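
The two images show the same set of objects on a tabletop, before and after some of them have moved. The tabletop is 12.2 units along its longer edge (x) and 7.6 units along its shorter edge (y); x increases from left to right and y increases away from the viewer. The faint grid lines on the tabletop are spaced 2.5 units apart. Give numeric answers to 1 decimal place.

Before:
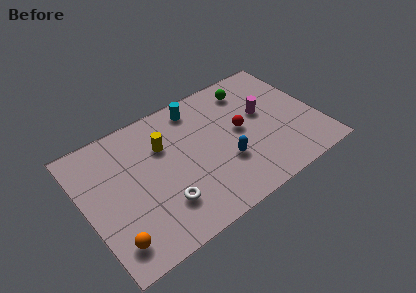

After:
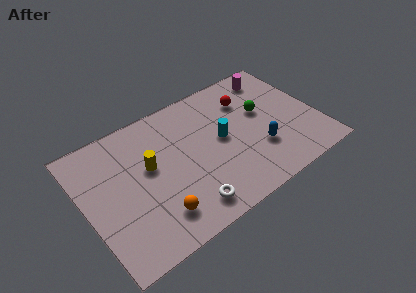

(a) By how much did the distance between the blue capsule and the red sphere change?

+1.4

Before: roughly 1.8 units apart; after: 3.2. That's 1.4 units further apart.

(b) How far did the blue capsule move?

1.8

The blue capsule was near (7.1, 2.6) before and (8.9, 2.4) after, so it travelled √(1.8² + 0.2²) ≈ 1.8 units.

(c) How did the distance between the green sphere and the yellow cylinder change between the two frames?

+1.2

Before: roughly 4.9 units apart; after: 6.1. That's 1.2 units further apart.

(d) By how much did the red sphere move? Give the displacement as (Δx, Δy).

(0.7, 1.6)

The red sphere started near (8.2, 4.0) and ended near (8.9, 5.6).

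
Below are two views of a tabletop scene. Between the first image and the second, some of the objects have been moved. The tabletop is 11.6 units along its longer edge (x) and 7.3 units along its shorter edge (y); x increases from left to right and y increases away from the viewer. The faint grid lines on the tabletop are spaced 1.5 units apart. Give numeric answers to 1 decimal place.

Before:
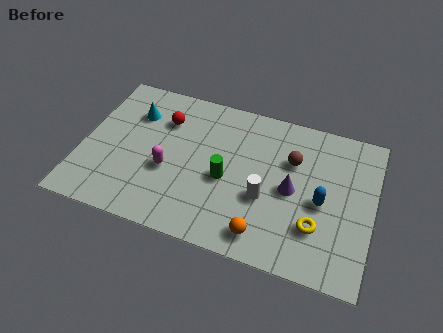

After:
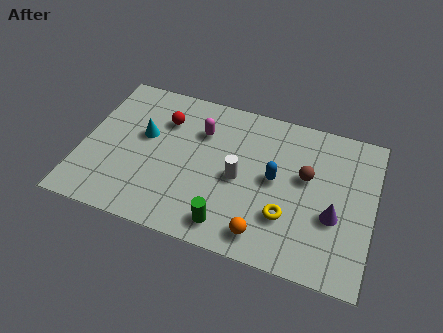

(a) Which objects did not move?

the orange sphere and the red sphere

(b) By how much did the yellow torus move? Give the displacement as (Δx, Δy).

(-1.2, 0.1)

From the two frames, the yellow torus sits at roughly (9.5, 2.1) before and (8.3, 2.2) after.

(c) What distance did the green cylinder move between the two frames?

2.1

The green cylinder moved from about (5.8, 3.2) to (6.1, 1.1), a distance of √(0.3² + 2.1²) ≈ 2.1.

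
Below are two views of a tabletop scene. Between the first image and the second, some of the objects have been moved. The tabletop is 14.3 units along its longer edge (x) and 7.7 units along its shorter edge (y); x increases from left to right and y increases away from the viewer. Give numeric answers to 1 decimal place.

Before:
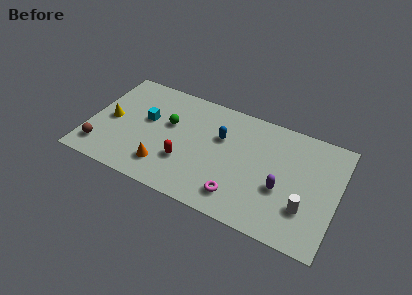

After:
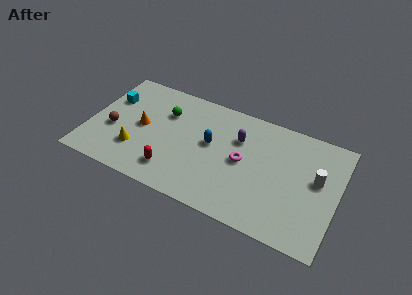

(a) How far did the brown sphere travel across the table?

1.7

From (0.9, 1.5) to (1.4, 3.1), the brown sphere covered √(0.5² + 1.6²) ≈ 1.7 units.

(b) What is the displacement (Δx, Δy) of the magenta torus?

(0.0, 2.4)

From the two frames, the magenta torus sits at roughly (8.9, 1.5) before and (8.9, 3.9) after.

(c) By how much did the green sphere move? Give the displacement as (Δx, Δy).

(-0.3, 0.7)

From the two frames, the green sphere sits at roughly (4.5, 4.7) before and (4.2, 5.4) after.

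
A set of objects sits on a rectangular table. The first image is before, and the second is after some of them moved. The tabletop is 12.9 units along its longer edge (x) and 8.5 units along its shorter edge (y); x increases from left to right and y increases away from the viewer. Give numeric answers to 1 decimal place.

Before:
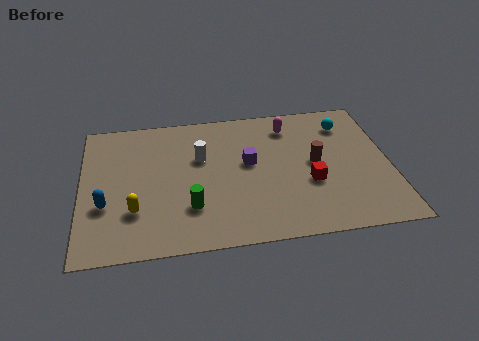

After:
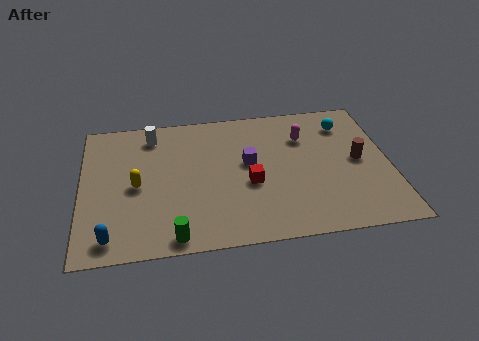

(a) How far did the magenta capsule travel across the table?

1.0

The magenta capsule moved from about (8.8, 6.9) to (9.4, 6.1), a distance of √(0.6² + 0.8²) ≈ 1.0.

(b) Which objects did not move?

the purple cube and the cyan sphere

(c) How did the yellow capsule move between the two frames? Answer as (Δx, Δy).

(0.1, 1.5)

The yellow capsule started near (2.2, 2.5) and ended near (2.3, 4.0).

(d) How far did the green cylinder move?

1.7

The green cylinder moved from about (4.5, 2.4) to (3.8, 0.8), a distance of √(0.7² + 1.6²) ≈ 1.7.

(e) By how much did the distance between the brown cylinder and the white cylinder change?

+4.1

Before: roughly 4.9 units apart; after: 9.0. That's 4.1 units further apart.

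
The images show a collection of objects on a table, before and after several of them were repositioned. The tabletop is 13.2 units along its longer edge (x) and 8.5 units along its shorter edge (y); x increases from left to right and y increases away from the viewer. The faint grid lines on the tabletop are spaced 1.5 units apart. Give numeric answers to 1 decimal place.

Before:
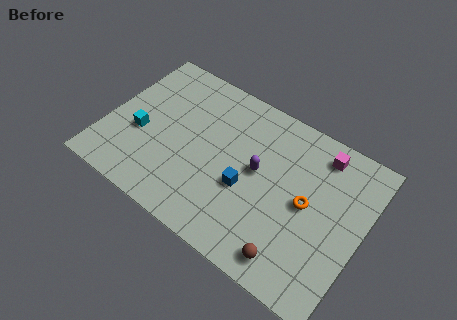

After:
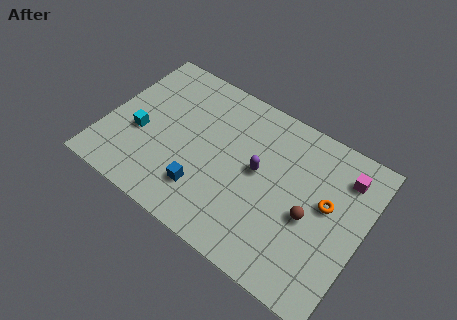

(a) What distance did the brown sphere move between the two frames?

2.5

From (10.2, 1.2) to (10.6, 3.7), the brown sphere covered √(0.4² + 2.5²) ≈ 2.5 units.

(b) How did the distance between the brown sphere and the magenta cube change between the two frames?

-2.7

They were about 6.0 units apart before and 3.3 after — 2.7 units closer together.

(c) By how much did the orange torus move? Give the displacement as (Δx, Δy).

(0.9, 0.5)

The orange torus started near (10.4, 4.3) and ended near (11.3, 4.8).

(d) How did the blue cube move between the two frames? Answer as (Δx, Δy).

(-2.0, -1.3)

The blue cube started near (7.4, 3.4) and ended near (5.4, 2.1).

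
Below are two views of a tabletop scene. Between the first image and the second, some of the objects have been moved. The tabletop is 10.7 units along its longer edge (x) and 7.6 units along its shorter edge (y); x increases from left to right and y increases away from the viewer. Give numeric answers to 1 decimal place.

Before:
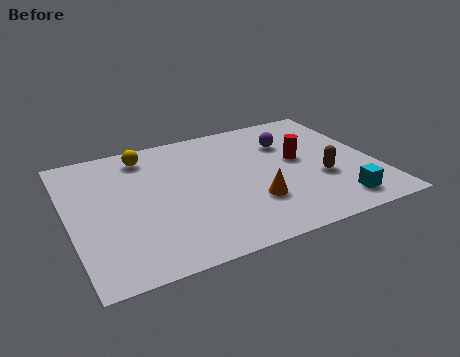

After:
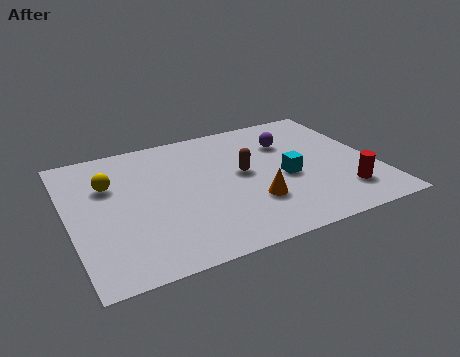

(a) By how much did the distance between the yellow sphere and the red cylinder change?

+2.9

They were about 5.6 units apart before and 8.5 after — 2.9 units further apart.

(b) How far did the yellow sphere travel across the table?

1.9

The yellow sphere was near (2.9, 6.4) before and (1.5, 5.1) after, so it travelled √(1.4² + 1.3²) ≈ 1.9 units.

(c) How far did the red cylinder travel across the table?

2.8

The red cylinder moved from about (8.1, 4.2) to (9.3, 1.7), a distance of √(1.2² + 2.5²) ≈ 2.8.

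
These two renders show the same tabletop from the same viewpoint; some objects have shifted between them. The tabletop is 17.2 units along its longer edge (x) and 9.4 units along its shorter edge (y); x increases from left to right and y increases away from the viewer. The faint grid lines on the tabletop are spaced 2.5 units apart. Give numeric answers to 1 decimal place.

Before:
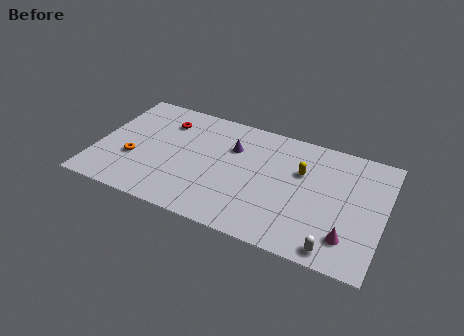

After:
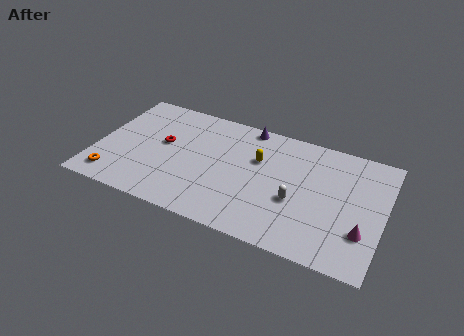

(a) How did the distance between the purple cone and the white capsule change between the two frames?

-2.6

The distance was about 8.6 in the first image and 6.0 in the second, so they moved 2.6 units closer together.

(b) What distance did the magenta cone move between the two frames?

1.1

The magenta cone was near (15.3, 2.1) before and (16.1, 2.8) after, so it travelled √(0.8² + 0.7²) ≈ 1.1 units.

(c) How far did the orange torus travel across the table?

2.1

The orange torus moved from about (2.3, 3.4) to (1.3, 1.5), a distance of √(1.0² + 1.9²) ≈ 2.1.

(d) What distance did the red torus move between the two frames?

1.9

From (3.8, 7.2) to (3.9, 5.3), the red torus covered √(0.1² + 1.9²) ≈ 1.9 units.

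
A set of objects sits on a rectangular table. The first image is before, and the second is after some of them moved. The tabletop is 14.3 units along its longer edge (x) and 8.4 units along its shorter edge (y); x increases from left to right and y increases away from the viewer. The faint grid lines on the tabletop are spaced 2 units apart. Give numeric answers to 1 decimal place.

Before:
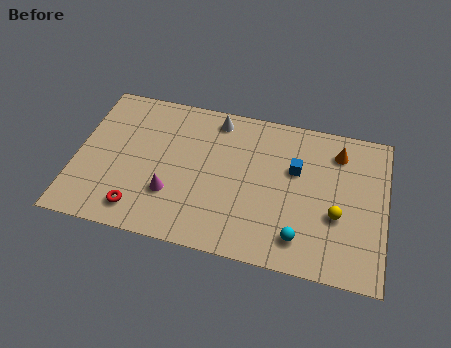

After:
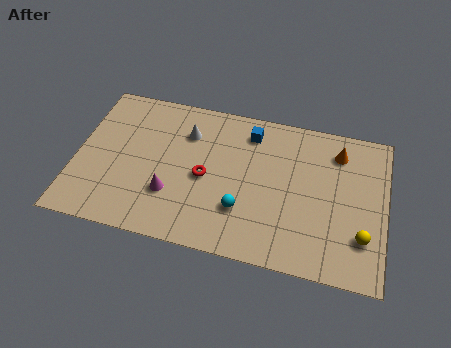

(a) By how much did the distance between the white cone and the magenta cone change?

-1.4

They were about 5.0 units apart before and 3.6 after — 1.4 units closer together.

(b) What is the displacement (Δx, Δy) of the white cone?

(-1.3, -1.1)

The white cone was at about (6.3, 7.3) and moved to about (5.0, 6.2).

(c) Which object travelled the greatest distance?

the red torus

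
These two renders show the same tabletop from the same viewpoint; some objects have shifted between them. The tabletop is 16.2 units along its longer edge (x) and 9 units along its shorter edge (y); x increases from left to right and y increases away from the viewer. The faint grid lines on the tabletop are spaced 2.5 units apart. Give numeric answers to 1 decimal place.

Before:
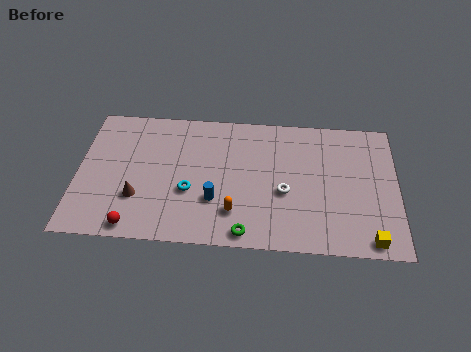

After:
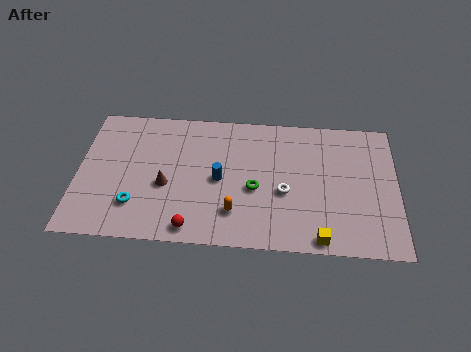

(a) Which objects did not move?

the white torus and the orange capsule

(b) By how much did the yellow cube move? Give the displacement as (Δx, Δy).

(-2.5, -0.1)

From the two frames, the yellow cube sits at roughly (14.8, 0.9) before and (12.3, 0.8) after.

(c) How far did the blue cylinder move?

1.4

The blue cylinder moved from about (7.0, 2.9) to (7.2, 4.3), a distance of √(0.2² + 1.4²) ≈ 1.4.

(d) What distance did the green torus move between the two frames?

2.9

From (8.6, 0.9) to (9.0, 3.8), the green torus covered √(0.4² + 2.9²) ≈ 2.9 units.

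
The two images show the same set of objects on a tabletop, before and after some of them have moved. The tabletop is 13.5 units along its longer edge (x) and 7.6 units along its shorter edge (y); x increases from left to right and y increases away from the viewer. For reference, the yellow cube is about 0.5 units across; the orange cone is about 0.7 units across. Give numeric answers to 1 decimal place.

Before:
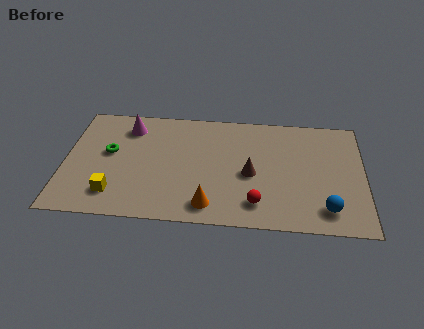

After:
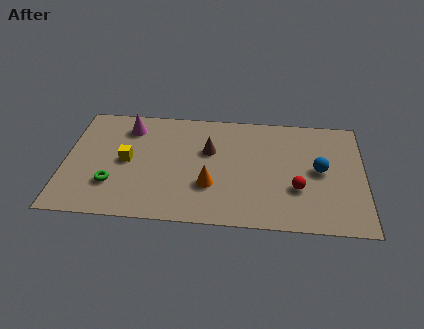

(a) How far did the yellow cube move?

2.3

The yellow cube moved from about (2.3, 1.6) to (2.8, 3.8), a distance of √(0.5² + 2.2²) ≈ 2.3.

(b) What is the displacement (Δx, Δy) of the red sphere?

(1.8, 1.1)

The red sphere started near (8.7, 1.5) and ended near (10.5, 2.6).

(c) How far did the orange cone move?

1.3

The orange cone was near (6.6, 1.2) before and (6.6, 2.5) after, so it travelled √(0.0² + 1.3²) ≈ 1.3 units.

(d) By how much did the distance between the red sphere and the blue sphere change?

-1.5

Before: roughly 3.1 units apart; after: 1.6. That's 1.5 units closer together.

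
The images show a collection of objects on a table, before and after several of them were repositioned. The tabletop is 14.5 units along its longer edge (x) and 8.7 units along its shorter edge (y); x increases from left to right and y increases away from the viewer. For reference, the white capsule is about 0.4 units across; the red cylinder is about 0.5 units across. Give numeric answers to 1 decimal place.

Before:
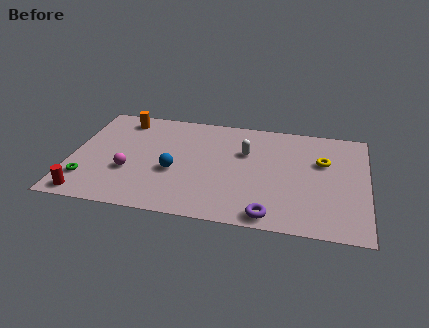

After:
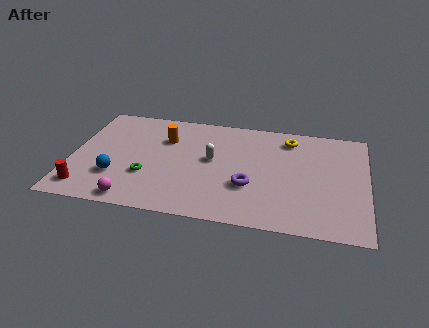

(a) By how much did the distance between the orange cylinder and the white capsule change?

-3.7

Before: roughly 6.4 units apart; after: 2.7. That's 3.7 units closer together.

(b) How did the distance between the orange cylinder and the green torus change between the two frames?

-2.2

The distance was about 5.5 in the first image and 3.3 in the second, so they moved 2.2 units closer together.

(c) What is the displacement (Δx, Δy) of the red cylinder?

(-0.1, 0.5)

From the two frames, the red cylinder sits at roughly (1.0, 0.9) before and (0.9, 1.4) after.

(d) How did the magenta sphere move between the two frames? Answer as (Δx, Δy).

(0.4, -2.2)

From the two frames, the magenta sphere sits at roughly (2.9, 3.1) before and (3.3, 0.9) after.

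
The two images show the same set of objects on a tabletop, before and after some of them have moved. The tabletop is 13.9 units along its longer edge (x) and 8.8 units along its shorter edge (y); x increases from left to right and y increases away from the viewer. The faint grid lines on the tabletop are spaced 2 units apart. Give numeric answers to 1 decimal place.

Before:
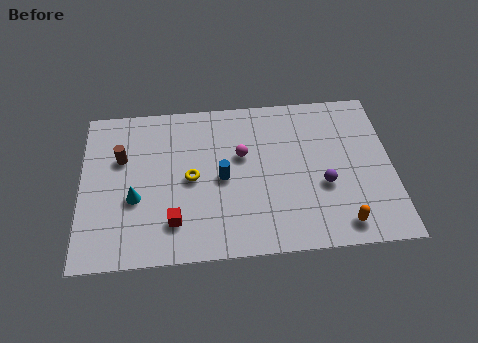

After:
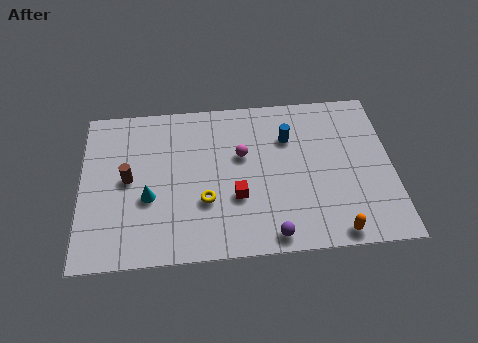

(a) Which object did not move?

the magenta sphere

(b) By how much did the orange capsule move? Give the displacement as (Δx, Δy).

(-0.3, -0.4)

The orange capsule started near (11.5, 1.2) and ended near (11.2, 0.8).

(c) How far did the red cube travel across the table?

3.0

From (4.1, 2.0) to (6.9, 3.1), the red cube covered √(2.8² + 1.1²) ≈ 3.0 units.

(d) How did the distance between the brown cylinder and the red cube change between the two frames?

+0.6

Before: roughly 4.4 units apart; after: 5.0. That's 0.6 units further apart.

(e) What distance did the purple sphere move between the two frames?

3.5

The purple sphere moved from about (10.8, 3.4) to (8.4, 0.9), a distance of √(2.4² + 2.5²) ≈ 3.5.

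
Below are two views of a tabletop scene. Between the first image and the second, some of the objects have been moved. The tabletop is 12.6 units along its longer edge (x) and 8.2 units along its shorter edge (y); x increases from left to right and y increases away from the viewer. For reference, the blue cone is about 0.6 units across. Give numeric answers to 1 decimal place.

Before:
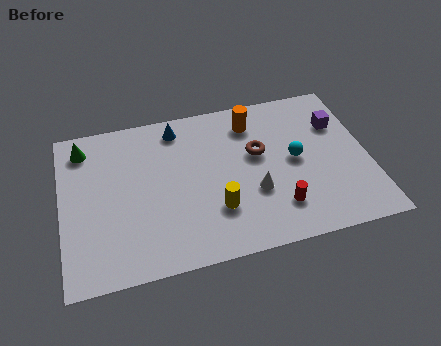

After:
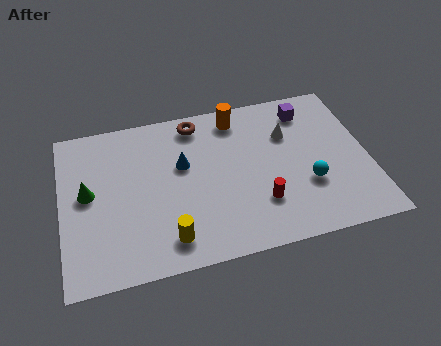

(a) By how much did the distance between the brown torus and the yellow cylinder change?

+2.8

They were about 3.1 units apart before and 5.9 after — 2.8 units further apart.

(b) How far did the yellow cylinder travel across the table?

2.2

From (6.2, 2.4) to (4.2, 1.4), the yellow cylinder covered √(2.0² + 1.0²) ≈ 2.2 units.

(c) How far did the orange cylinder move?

0.7

The orange cylinder was near (8.0, 6.6) before and (7.4, 7.0) after, so it travelled √(0.6² + 0.4²) ≈ 0.7 units.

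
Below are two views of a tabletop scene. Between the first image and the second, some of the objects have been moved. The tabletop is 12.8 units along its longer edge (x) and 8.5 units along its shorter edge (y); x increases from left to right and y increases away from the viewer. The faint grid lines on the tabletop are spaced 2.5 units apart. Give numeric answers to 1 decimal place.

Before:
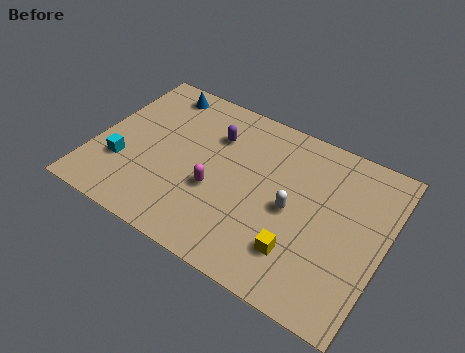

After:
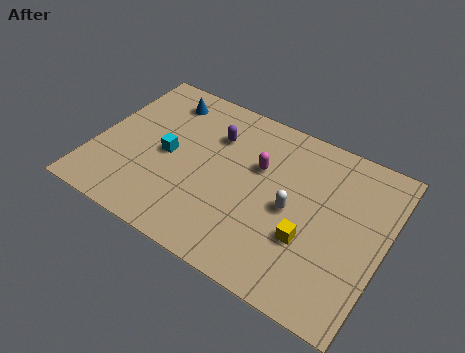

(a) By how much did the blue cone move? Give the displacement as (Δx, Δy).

(0.3, -0.4)

The blue cone started near (2.2, 7.4) and ended near (2.5, 7.0).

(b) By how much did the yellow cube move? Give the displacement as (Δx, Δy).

(0.3, 0.8)

The yellow cube was at about (9.4, 2.1) and moved to about (9.7, 2.9).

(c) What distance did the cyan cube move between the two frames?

2.3

The cyan cube moved from about (1.4, 2.7) to (3.2, 4.1), a distance of √(1.8² + 1.4²) ≈ 2.3.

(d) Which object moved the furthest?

the magenta capsule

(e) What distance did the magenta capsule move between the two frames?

2.6

From (5.5, 3.3) to (7.1, 5.4), the magenta capsule covered √(1.6² + 2.1²) ≈ 2.6 units.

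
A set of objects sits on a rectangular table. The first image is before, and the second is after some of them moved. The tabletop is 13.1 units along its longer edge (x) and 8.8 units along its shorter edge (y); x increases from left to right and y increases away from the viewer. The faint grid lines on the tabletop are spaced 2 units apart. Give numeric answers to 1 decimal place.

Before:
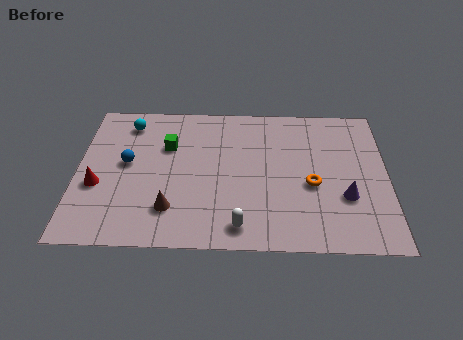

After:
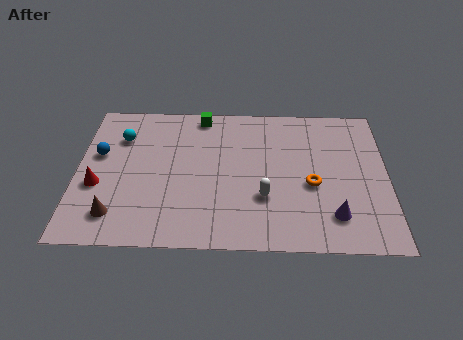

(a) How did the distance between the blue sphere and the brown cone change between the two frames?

+0.4

Before: roughly 3.3 units apart; after: 3.7. That's 0.4 units further apart.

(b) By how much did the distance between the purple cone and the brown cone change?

+1.7

Before: roughly 7.4 units apart; after: 9.1. That's 1.7 units further apart.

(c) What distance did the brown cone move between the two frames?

2.3

From (4.0, 2.1) to (1.7, 1.7), the brown cone covered √(2.3² + 0.4²) ≈ 2.3 units.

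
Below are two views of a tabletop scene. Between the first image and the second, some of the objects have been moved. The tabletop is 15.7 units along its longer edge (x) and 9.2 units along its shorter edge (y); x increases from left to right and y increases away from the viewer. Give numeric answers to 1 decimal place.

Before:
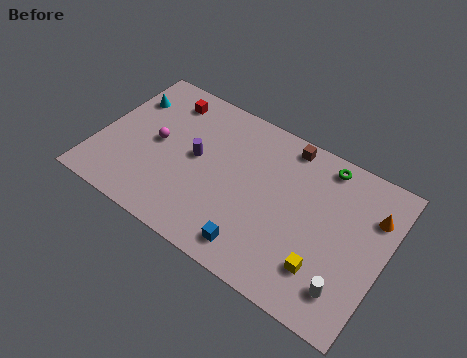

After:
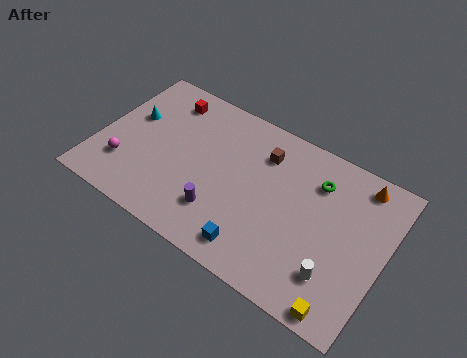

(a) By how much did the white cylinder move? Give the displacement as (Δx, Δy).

(-0.7, 0.4)

The white cylinder was at about (14.1, 1.9) and moved to about (13.4, 2.3).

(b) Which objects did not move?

the blue cube and the red cube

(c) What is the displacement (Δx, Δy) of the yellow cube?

(1.3, -1.5)

From the two frames, the yellow cube sits at roughly (12.8, 2.3) before and (14.1, 0.8) after.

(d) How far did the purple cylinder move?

3.1

The purple cylinder moved from about (5.3, 4.9) to (7.1, 2.4), a distance of √(1.8² + 2.5²) ≈ 3.1.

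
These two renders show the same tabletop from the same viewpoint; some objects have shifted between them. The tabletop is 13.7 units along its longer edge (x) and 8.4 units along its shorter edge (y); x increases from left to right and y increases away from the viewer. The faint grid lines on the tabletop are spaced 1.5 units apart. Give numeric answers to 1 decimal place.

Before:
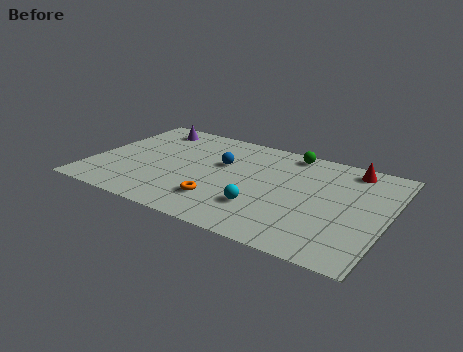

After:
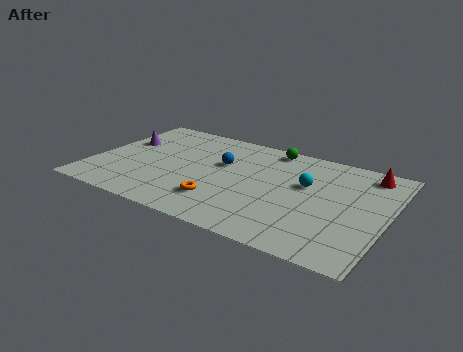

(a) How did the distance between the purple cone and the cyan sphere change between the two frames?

+1.1

They were about 7.7 units apart before and 8.8 after — 1.1 units further apart.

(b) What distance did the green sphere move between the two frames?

0.9

From (8.8, 7.5) to (7.9, 7.5), the green sphere covered √(0.9² + 0.0²) ≈ 0.9 units.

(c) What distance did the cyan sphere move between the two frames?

3.2

The cyan sphere was near (8.2, 2.4) before and (9.9, 5.1) after, so it travelled √(1.7² + 2.7²) ≈ 3.2 units.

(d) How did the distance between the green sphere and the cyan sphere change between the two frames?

-2.0

They were about 5.1 units apart before and 3.1 after — 2.0 units closer together.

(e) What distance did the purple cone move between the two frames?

2.1

The purple cone was near (2.1, 7.1) before and (1.1, 5.3) after, so it travelled √(1.0² + 1.8²) ≈ 2.1 units.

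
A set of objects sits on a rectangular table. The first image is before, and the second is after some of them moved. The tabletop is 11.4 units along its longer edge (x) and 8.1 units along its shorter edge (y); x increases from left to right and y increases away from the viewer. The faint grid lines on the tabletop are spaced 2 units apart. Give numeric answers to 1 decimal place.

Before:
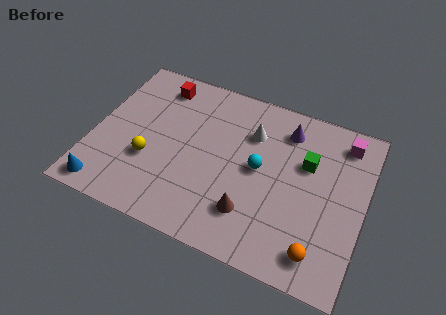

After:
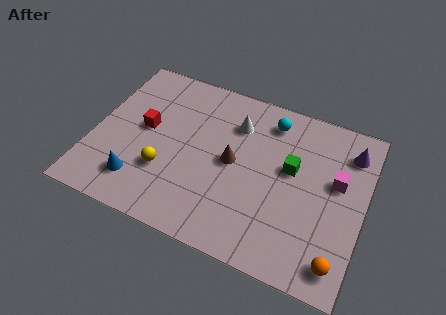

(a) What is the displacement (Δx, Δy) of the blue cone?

(1.3, 0.8)

From the two frames, the blue cone sits at roughly (0.9, 0.9) before and (2.2, 1.7) after.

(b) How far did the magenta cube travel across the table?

2.0

The magenta cube was near (10.3, 6.8) before and (10.2, 4.8) after, so it travelled √(0.1² + 2.0²) ≈ 2.0 units.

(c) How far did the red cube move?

2.4

The red cube moved from about (2.4, 6.8) to (2.1, 4.4), a distance of √(0.3² + 2.4²) ≈ 2.4.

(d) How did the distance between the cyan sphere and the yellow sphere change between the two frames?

+1.0

The distance was about 4.7 in the first image and 5.7 in the second, so they moved 1.0 units further apart.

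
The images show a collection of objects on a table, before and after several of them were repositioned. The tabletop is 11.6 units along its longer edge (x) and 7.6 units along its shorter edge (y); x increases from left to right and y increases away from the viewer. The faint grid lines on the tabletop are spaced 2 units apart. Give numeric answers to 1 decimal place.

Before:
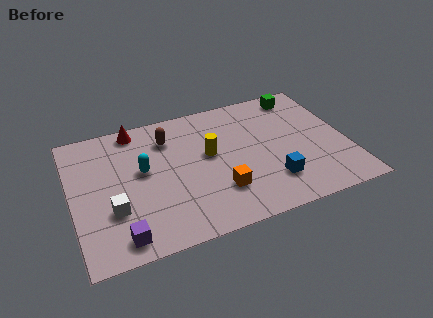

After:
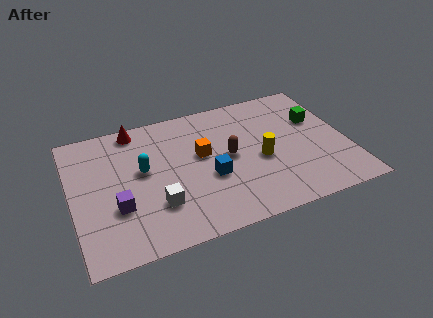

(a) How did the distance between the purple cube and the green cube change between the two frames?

-0.9

Before: roughly 9.9 units apart; after: 9.0. That's 0.9 units closer together.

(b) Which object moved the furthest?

the brown capsule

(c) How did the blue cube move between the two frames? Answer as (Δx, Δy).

(-2.5, 1.1)

The blue cube was at about (8.2, 1.9) and moved to about (5.7, 3.0).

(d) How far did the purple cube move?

1.6

The purple cube was near (1.8, 1.0) before and (1.8, 2.6) after, so it travelled √(0.0² + 1.6²) ≈ 1.6 units.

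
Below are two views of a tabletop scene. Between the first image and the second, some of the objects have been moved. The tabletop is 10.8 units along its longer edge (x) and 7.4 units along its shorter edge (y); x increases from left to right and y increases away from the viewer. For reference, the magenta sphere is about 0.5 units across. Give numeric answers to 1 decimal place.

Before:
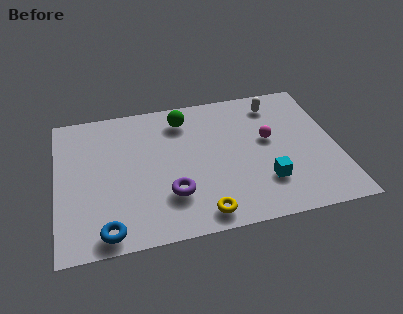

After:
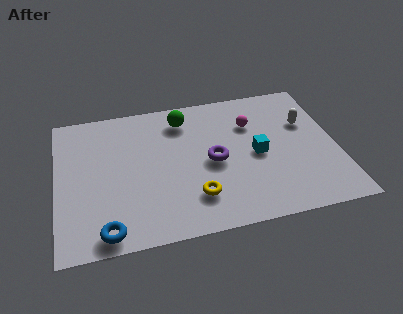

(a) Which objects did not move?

the green sphere and the blue torus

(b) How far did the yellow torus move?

0.9

The yellow torus moved from about (5.4, 0.9) to (5.2, 1.8), a distance of √(0.2² + 0.9²) ≈ 0.9.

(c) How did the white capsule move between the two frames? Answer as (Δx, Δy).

(1.1, -1.3)

The white capsule was at about (8.6, 6.1) and moved to about (9.7, 4.8).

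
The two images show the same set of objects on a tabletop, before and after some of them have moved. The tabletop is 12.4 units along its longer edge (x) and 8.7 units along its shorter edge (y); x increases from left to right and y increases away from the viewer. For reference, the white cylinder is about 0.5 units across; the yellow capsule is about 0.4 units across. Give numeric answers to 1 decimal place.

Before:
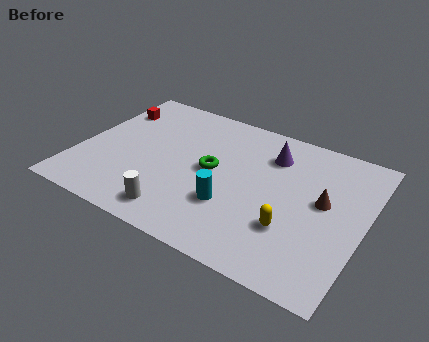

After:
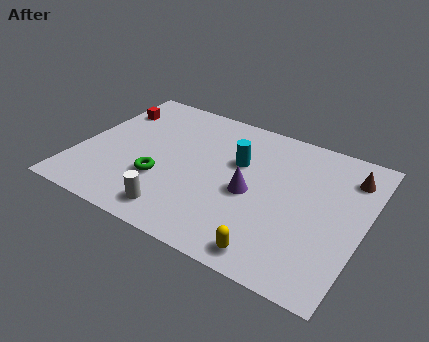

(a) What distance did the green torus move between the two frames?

2.6

From (5.8, 4.5) to (3.8, 2.9), the green torus covered √(2.0² + 1.6²) ≈ 2.6 units.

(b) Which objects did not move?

the red cube and the white cylinder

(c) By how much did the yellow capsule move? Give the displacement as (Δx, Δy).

(-0.5, -1.7)

The yellow capsule started near (9.5, 2.7) and ended near (9.0, 1.0).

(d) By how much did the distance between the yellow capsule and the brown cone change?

+3.9

Before: roughly 2.4 units apart; after: 6.3. That's 3.9 units further apart.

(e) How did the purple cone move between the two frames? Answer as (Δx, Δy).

(-0.5, -2.7)

The purple cone was at about (8.1, 6.6) and moved to about (7.6, 3.9).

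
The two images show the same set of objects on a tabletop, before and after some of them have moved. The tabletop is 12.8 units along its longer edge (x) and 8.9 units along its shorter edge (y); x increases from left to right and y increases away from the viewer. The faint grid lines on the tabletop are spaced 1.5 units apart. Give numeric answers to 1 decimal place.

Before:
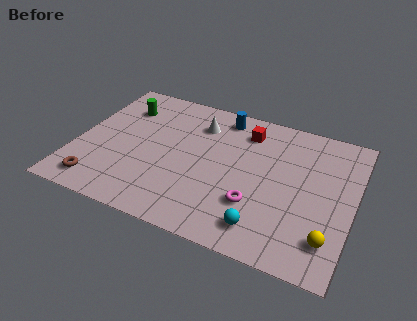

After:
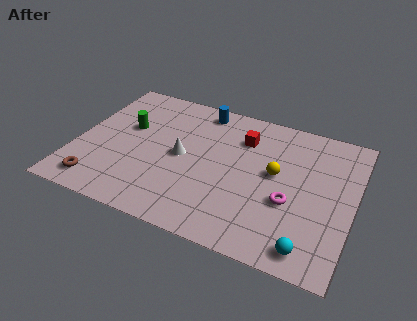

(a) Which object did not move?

the brown torus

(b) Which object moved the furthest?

the yellow sphere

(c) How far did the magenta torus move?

1.7

The magenta torus moved from about (8.5, 2.7) to (10.0, 3.4), a distance of √(1.5² + 0.7²) ≈ 1.7.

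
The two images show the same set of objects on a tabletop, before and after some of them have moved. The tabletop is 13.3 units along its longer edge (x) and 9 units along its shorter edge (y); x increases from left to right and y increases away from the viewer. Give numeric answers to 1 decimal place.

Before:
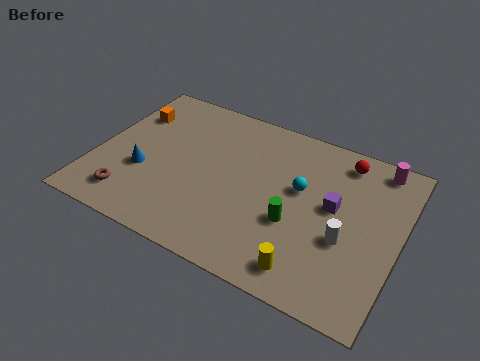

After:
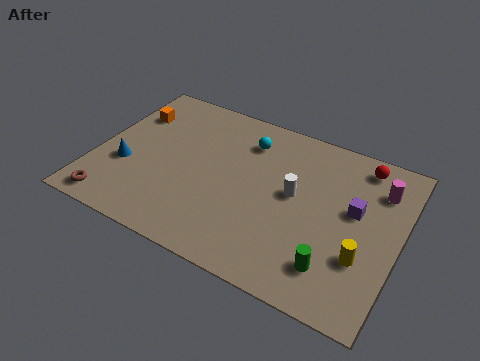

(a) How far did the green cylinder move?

2.4

From (8.9, 3.4) to (10.8, 1.9), the green cylinder covered √(1.9² + 1.5²) ≈ 2.4 units.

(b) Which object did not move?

the orange cube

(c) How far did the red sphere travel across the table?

0.8

The red sphere moved from about (10.5, 7.7) to (11.3, 7.8), a distance of √(0.8² + 0.1²) ≈ 0.8.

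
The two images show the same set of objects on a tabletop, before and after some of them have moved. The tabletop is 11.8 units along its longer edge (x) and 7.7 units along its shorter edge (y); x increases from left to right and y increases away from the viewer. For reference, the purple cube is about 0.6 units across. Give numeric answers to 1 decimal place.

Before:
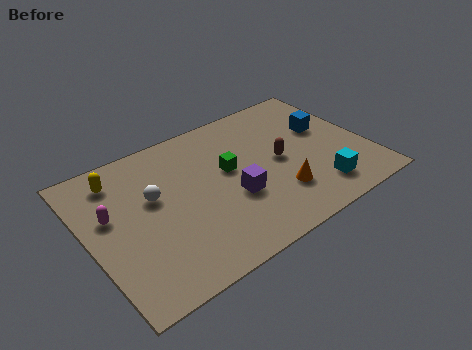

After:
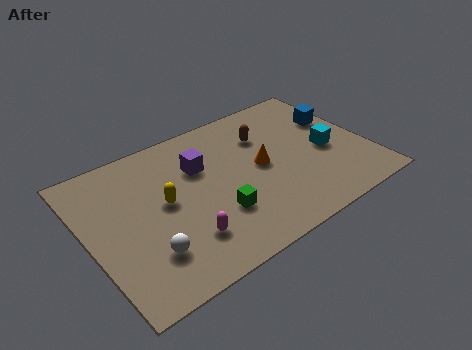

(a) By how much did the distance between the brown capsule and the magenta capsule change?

-1.6

They were about 7.1 units apart before and 5.5 after — 1.6 units closer together.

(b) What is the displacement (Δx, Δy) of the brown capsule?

(-0.3, 1.7)

The brown capsule started near (8.1, 3.8) and ended near (7.8, 5.5).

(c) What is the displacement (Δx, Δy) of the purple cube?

(-1.0, 2.3)

The purple cube started near (5.9, 2.9) and ended near (4.9, 5.2).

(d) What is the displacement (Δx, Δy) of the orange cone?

(-0.4, 1.8)

From the two frames, the orange cone sits at roughly (7.7, 2.1) before and (7.3, 3.9) after.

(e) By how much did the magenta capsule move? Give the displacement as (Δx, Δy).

(2.6, -2.7)

From the two frames, the magenta capsule sits at roughly (1.0, 4.6) before and (3.6, 1.9) after.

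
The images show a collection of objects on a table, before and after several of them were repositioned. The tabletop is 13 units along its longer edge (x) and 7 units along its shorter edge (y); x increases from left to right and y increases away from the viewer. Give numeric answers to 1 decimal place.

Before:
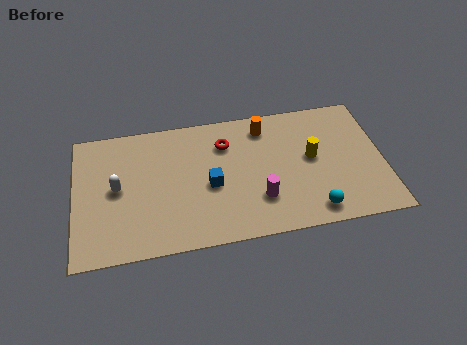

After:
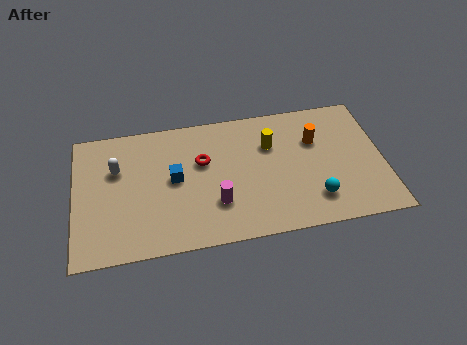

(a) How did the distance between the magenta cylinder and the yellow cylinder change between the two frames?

+0.7

The distance was about 2.9 in the first image and 3.6 in the second, so they moved 0.7 units further apart.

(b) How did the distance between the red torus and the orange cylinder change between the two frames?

+3.0

Before: roughly 1.8 units apart; after: 4.8. That's 3.0 units further apart.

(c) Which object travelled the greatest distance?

the orange cylinder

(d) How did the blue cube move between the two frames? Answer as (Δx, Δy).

(-1.5, 0.6)

From the two frames, the blue cube sits at roughly (5.7, 3.1) before and (4.2, 3.7) after.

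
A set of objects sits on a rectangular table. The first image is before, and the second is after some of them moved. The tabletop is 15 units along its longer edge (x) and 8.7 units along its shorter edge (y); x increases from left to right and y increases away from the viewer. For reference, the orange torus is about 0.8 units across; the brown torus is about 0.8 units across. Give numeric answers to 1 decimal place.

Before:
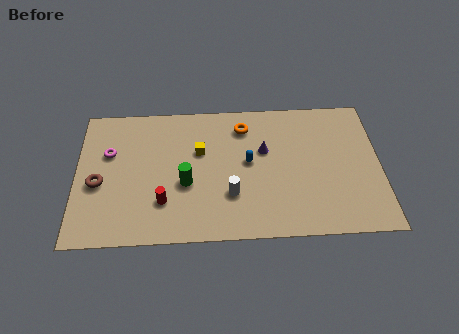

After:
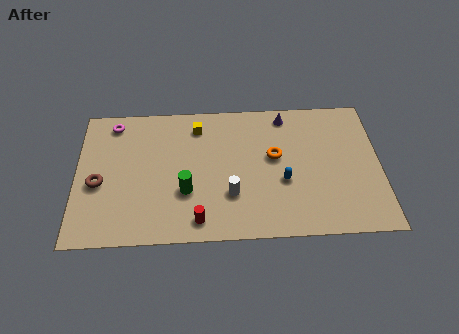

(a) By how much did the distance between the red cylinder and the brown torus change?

+2.0

Before: roughly 3.5 units apart; after: 5.5. That's 2.0 units further apart.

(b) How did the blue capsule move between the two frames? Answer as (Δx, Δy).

(1.7, -1.3)

The blue capsule started near (8.5, 4.7) and ended near (10.2, 3.4).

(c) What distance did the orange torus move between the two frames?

2.5

From (8.3, 7.0) to (9.8, 5.0), the orange torus covered √(1.5² + 2.0²) ≈ 2.5 units.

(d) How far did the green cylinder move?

0.5

The green cylinder moved from about (5.4, 3.5) to (5.4, 3.0), a distance of √(0.0² + 0.5²) ≈ 0.5.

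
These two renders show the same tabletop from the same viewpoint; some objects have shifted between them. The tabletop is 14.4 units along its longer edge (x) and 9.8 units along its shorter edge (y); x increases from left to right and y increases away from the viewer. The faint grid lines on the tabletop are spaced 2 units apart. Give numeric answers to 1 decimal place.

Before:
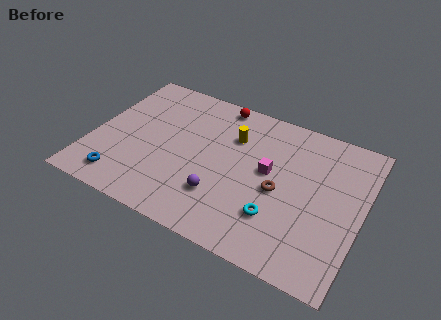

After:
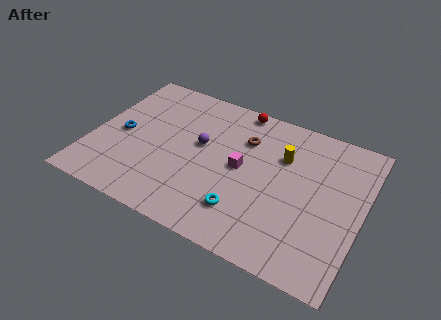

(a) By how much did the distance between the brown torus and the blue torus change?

-1.8

The distance was about 8.6 in the first image and 6.8 in the second, so they moved 1.8 units closer together.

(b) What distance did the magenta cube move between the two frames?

1.5

The magenta cube moved from about (9.4, 5.4) to (8.0, 5.0), a distance of √(1.4² + 0.4²) ≈ 1.5.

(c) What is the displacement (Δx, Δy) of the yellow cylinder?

(2.7, -0.2)

From the two frames, the yellow cylinder sits at roughly (7.3, 6.9) before and (10.0, 6.7) after.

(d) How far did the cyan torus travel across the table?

1.7

From (10.2, 2.7) to (8.5, 2.3), the cyan torus covered √(1.7² + 0.4²) ≈ 1.7 units.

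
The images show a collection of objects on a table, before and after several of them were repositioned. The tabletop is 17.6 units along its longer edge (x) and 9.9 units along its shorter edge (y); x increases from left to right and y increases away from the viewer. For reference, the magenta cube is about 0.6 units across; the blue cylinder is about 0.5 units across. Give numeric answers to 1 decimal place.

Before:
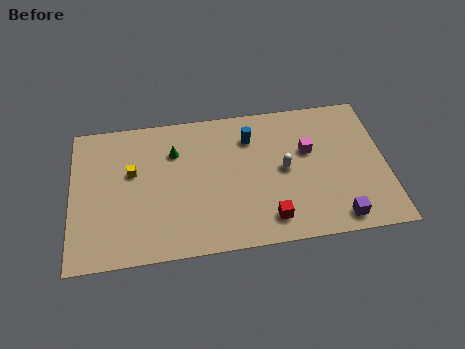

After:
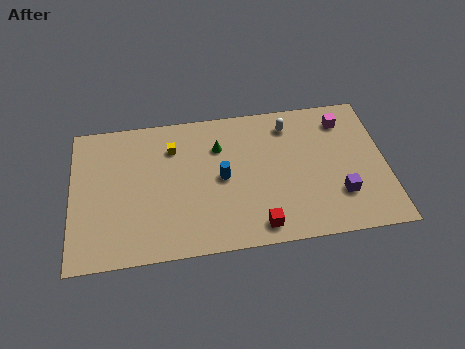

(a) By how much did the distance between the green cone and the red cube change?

-1.3

They were about 7.4 units apart before and 6.1 after — 1.3 units closer together.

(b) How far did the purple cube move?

1.6

The purple cube moved from about (14.7, 1.2) to (14.9, 2.8), a distance of √(0.2² + 1.6²) ≈ 1.6.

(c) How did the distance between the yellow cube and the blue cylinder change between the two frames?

-3.2

They were about 6.9 units apart before and 3.7 after — 3.2 units closer together.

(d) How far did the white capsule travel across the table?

3.1

The white capsule moved from about (11.9, 5.0) to (12.3, 8.1), a distance of √(0.4² + 3.1²) ≈ 3.1.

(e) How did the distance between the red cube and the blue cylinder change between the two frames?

-1.8

The distance was about 5.9 in the first image and 4.1 in the second, so they moved 1.8 units closer together.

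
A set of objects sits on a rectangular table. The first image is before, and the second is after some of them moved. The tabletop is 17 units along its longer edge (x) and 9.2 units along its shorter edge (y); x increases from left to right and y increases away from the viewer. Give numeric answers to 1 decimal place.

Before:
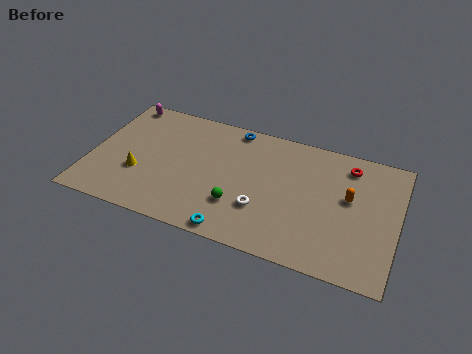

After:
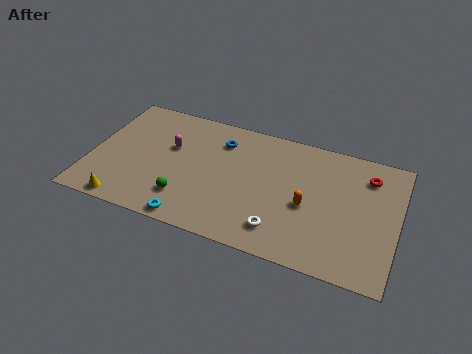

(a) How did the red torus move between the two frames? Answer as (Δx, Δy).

(1.1, -0.4)

The red torus started near (14.1, 7.6) and ended near (15.2, 7.2).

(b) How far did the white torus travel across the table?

1.6

The white torus moved from about (9.7, 2.9) to (10.8, 1.8), a distance of √(1.1² + 1.1²) ≈ 1.6.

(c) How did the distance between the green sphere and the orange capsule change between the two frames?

+0.4

Before: roughly 6.4 units apart; after: 6.8. That's 0.4 units further apart.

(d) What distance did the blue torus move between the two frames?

1.3

The blue torus moved from about (7.6, 8.3) to (7.0, 7.1), a distance of √(0.6² + 1.2²) ≈ 1.3.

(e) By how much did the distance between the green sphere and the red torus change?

+3.4

Before: roughly 7.5 units apart; after: 10.9. That's 3.4 units further apart.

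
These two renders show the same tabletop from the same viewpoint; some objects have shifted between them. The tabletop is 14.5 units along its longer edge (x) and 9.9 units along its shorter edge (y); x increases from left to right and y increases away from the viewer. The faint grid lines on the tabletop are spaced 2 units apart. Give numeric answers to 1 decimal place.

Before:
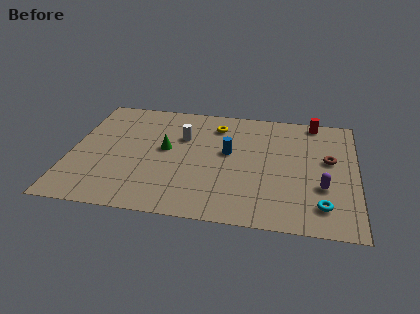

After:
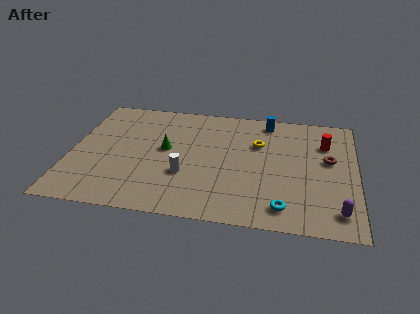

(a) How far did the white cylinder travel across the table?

3.2

From (5.6, 6.6) to (5.9, 3.4), the white cylinder covered √(0.3² + 3.2²) ≈ 3.2 units.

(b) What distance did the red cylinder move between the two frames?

2.0

The red cylinder moved from about (12.3, 9.0) to (12.9, 7.1), a distance of √(0.6² + 1.9²) ≈ 2.0.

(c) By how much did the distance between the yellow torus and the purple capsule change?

-0.6

They were about 7.1 units apart before and 6.5 after — 0.6 units closer together.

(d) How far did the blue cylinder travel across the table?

3.6

The blue cylinder was near (8.0, 5.6) before and (9.9, 8.7) after, so it travelled √(1.9² + 3.1²) ≈ 3.6 units.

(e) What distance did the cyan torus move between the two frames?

1.9

The cyan torus was near (12.8, 1.9) before and (10.9, 1.5) after, so it travelled √(1.9² + 0.4²) ≈ 1.9 units.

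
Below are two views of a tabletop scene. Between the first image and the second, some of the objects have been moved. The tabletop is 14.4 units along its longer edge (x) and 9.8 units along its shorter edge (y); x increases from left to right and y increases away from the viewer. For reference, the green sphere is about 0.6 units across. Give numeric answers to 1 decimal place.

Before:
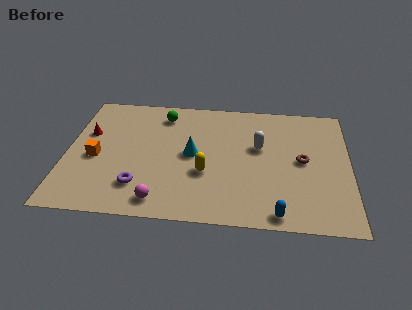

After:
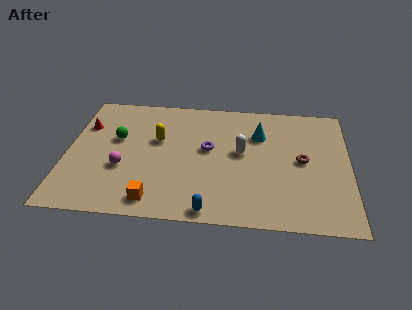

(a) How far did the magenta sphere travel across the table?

3.0

The magenta sphere was near (4.9, 1.3) before and (2.9, 3.6) after, so it travelled √(2.0² + 2.3²) ≈ 3.0 units.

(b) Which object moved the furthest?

the purple torus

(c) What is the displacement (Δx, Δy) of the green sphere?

(-2.3, -2.2)

The green sphere started near (4.8, 8.1) and ended near (2.5, 5.9).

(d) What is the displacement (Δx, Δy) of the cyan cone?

(3.4, 1.9)

From the two frames, the cyan cone sits at roughly (6.4, 5.0) before and (9.8, 6.9) after.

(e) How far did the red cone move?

0.6

The red cone moved from about (1.0, 6.2) to (0.8, 6.8), a distance of √(0.2² + 0.6²) ≈ 0.6.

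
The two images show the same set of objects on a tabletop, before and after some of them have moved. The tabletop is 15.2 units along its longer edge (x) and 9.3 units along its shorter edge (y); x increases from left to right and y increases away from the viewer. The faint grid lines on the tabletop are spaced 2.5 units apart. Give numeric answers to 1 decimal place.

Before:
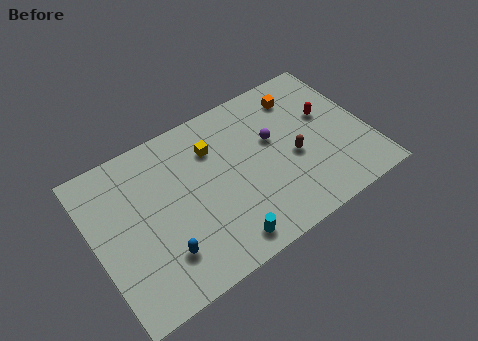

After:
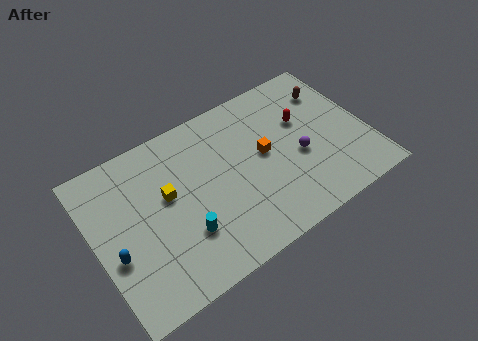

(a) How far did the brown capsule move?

4.0

The brown capsule was near (11.0, 4.0) before and (13.7, 7.0) after, so it travelled √(2.7² + 3.0²) ≈ 4.0 units.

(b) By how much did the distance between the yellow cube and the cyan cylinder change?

-3.0

The distance was about 5.6 in the first image and 2.6 in the second, so they moved 3.0 units closer together.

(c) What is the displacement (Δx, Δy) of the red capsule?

(-1.3, 0.3)

The red capsule was at about (13.2, 5.6) and moved to about (11.9, 5.9).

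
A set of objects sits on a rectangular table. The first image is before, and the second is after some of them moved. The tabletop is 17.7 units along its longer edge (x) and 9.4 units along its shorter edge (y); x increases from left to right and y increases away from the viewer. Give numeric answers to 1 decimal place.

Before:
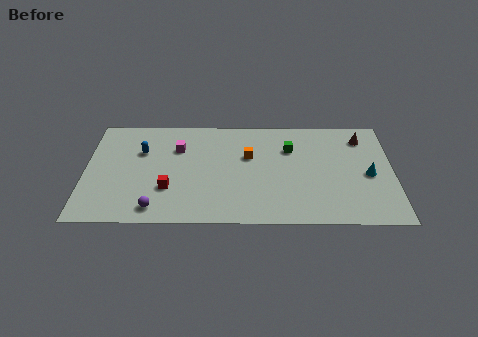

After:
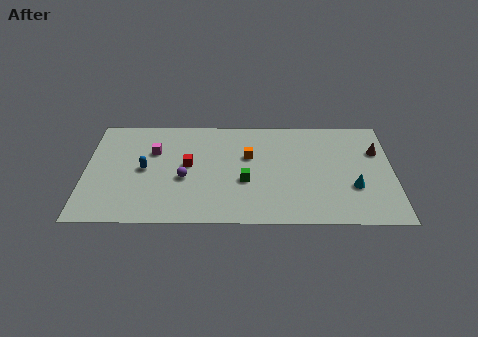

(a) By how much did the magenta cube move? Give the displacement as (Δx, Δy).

(-1.4, -0.3)

The magenta cube started near (5.3, 6.6) and ended near (3.9, 6.3).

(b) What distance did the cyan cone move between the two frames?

1.4

The cyan cone was near (16.3, 4.3) before and (15.4, 3.2) after, so it travelled √(0.9² + 1.1²) ≈ 1.4 units.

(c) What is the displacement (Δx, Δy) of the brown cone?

(0.8, -1.2)

From the two frames, the brown cone sits at roughly (16.0, 7.6) before and (16.8, 6.4) after.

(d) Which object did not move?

the orange cube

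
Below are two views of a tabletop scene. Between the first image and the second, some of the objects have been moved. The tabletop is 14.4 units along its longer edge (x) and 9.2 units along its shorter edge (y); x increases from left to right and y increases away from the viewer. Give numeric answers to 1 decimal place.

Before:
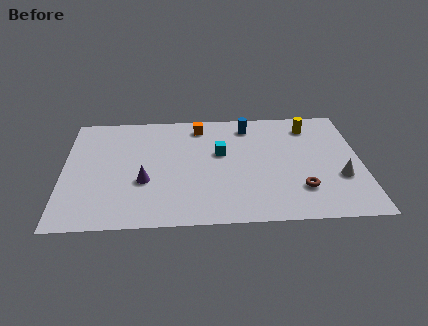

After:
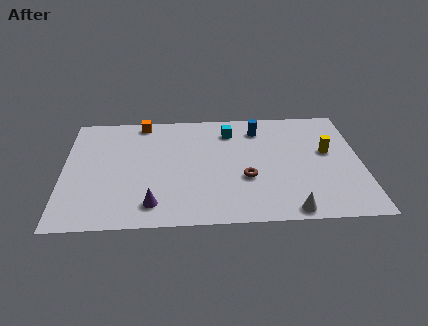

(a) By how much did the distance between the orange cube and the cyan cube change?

+1.9

The distance was about 2.5 in the first image and 4.4 in the second, so they moved 1.9 units further apart.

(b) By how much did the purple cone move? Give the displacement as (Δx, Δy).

(0.4, -1.8)

The purple cone was at about (3.9, 3.4) and moved to about (4.3, 1.6).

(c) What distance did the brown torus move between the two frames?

2.8

From (11.4, 2.4) to (8.8, 3.4), the brown torus covered √(2.6² + 1.0²) ≈ 2.8 units.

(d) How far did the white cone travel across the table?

3.5

The white cone moved from about (13.3, 3.2) to (10.8, 0.8), a distance of √(2.5² + 2.4²) ≈ 3.5.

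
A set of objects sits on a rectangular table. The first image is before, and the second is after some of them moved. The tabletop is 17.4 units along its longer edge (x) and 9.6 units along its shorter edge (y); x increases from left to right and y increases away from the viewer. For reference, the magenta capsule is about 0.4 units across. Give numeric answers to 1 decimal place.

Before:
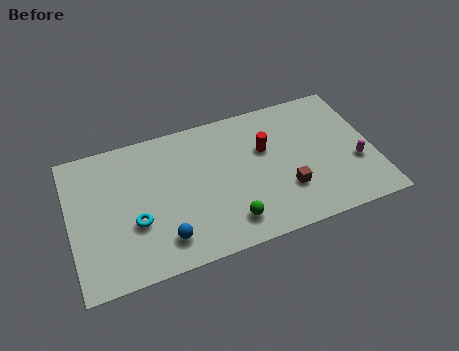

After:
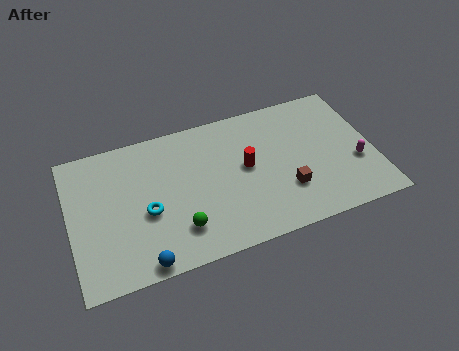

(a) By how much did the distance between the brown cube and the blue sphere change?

+1.5

Before: roughly 7.2 units apart; after: 8.7. That's 1.5 units further apart.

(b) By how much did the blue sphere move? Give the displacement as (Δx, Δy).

(-1.3, -1.1)

From the two frames, the blue sphere sits at roughly (5.1, 1.9) before and (3.8, 0.8) after.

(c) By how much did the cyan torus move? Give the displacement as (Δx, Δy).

(0.7, 0.5)

The cyan torus started near (3.6, 3.5) and ended near (4.3, 4.0).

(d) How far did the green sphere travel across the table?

2.8

The green sphere moved from about (8.8, 1.8) to (6.0, 2.3), a distance of √(2.8² + 0.5²) ≈ 2.8.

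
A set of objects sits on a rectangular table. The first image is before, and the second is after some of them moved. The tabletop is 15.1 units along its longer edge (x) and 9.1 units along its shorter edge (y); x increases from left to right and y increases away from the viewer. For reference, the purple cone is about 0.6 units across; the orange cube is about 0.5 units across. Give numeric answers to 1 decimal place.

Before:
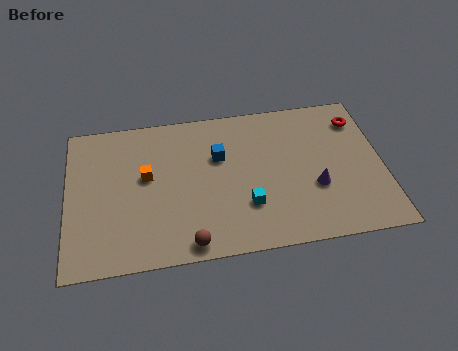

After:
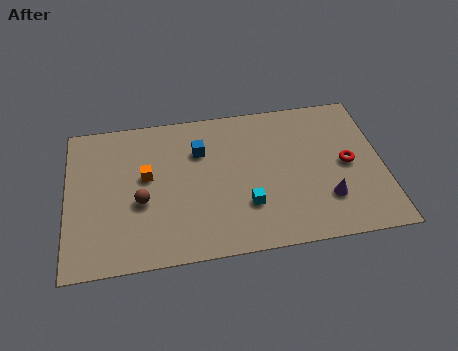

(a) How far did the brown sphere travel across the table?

3.6

From (5.7, 0.9) to (3.5, 3.7), the brown sphere covered √(2.2² + 2.8²) ≈ 3.6 units.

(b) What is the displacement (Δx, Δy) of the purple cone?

(0.5, -0.8)

The purple cone was at about (11.8, 3.3) and moved to about (12.3, 2.5).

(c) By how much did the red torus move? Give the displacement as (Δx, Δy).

(-0.7, -2.7)

The red torus started near (14.1, 7.2) and ended near (13.4, 4.5).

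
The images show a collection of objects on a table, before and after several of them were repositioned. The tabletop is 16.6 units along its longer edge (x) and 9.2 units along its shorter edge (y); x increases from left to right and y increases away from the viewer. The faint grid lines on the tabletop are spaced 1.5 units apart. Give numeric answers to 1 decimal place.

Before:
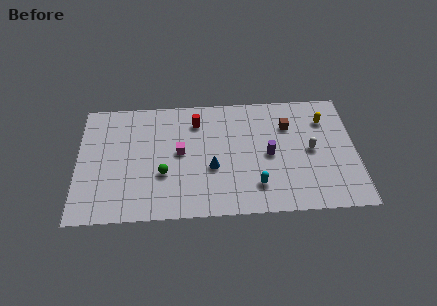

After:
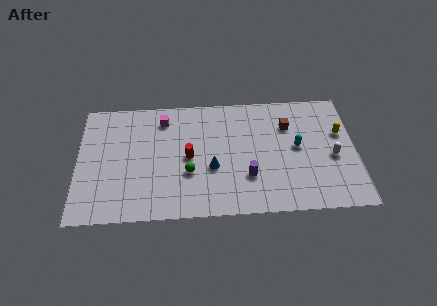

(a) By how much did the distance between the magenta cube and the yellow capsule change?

+1.8

They were about 8.9 units apart before and 10.7 after — 1.8 units further apart.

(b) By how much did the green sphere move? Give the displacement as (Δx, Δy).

(1.5, 0.0)

The green sphere started near (5.1, 3.3) and ended near (6.6, 3.3).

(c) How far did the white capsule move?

1.4

The white capsule moved from about (13.9, 4.6) to (15.2, 4.0), a distance of √(1.3² + 0.6²) ≈ 1.4.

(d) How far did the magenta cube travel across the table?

2.8

The magenta cube was near (6.1, 4.9) before and (5.1, 7.5) after, so it travelled √(1.0² + 2.6²) ≈ 2.8 units.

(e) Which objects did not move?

the blue cone and the brown cube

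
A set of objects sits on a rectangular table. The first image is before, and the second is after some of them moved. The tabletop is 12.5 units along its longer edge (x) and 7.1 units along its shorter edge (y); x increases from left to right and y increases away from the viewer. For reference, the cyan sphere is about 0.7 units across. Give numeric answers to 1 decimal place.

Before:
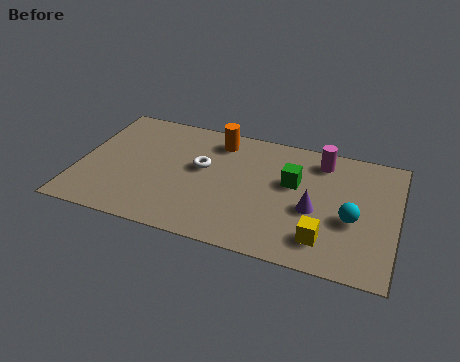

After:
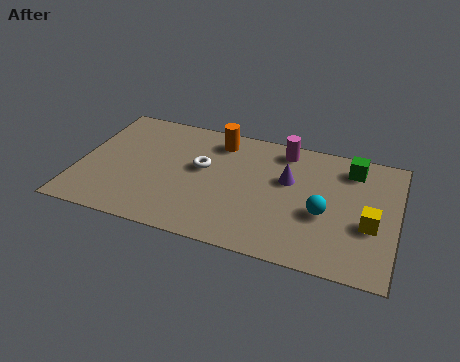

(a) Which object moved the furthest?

the green cube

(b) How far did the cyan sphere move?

1.1

The cyan sphere moved from about (10.8, 2.9) to (9.7, 2.9), a distance of √(1.1² + 0.0²) ≈ 1.1.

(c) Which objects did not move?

the white torus and the orange cylinder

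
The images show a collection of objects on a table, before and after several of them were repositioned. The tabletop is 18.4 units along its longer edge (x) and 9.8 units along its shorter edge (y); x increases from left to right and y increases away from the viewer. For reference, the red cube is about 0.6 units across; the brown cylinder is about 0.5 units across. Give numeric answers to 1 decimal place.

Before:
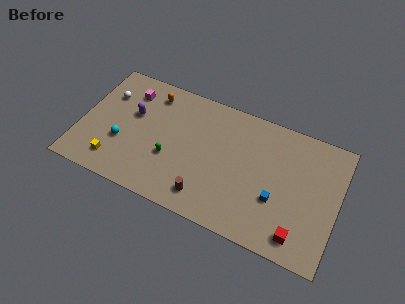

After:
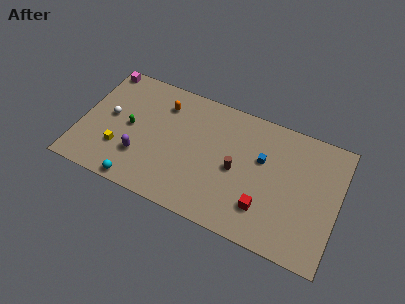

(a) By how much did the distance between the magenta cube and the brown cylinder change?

+2.5

The distance was about 8.7 in the first image and 11.2 in the second, so they moved 2.5 units further apart.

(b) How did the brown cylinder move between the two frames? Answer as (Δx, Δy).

(1.8, 2.9)

The brown cylinder started near (9.4, 1.7) and ended near (11.2, 4.6).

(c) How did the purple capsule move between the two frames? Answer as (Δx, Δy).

(0.9, -3.1)

The purple capsule was at about (3.6, 6.0) and moved to about (4.5, 2.9).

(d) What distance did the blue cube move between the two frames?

2.9

From (14.2, 3.5) to (12.9, 6.1), the blue cube covered √(1.3² + 2.6²) ≈ 2.9 units.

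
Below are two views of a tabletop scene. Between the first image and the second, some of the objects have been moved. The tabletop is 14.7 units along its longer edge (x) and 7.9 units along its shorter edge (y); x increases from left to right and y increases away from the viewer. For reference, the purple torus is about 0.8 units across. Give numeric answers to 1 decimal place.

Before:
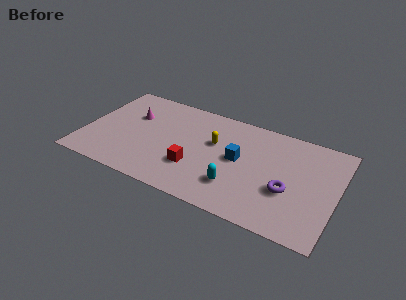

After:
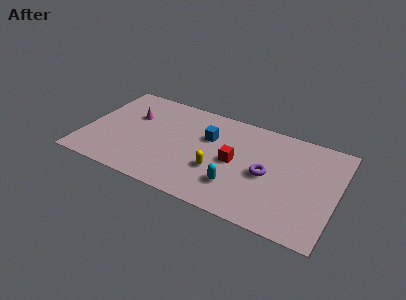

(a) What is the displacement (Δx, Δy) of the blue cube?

(-1.9, 1.0)

From the two frames, the blue cube sits at roughly (9.0, 4.2) before and (7.1, 5.2) after.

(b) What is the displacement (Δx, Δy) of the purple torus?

(-1.3, 0.7)

From the two frames, the purple torus sits at roughly (12.0, 3.0) before and (10.7, 3.7) after.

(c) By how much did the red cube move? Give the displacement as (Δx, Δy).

(2.2, 1.4)

The red cube was at about (6.6, 2.5) and moved to about (8.8, 3.9).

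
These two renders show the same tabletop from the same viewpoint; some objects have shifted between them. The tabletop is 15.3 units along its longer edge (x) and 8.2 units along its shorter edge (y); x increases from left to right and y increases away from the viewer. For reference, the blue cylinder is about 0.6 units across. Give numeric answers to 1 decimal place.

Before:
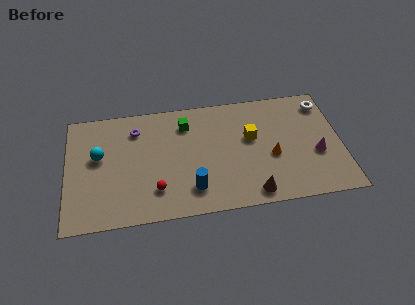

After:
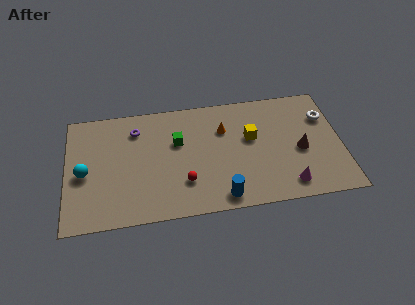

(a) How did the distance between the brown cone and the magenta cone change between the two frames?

-1.9

The distance was about 4.3 in the first image and 2.4 in the second, so they moved 1.9 units closer together.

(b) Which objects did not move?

the yellow cube and the purple torus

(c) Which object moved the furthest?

the brown cone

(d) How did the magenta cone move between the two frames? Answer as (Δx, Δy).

(-1.7, -1.9)

The magenta cone started near (13.9, 3.2) and ended near (12.2, 1.3).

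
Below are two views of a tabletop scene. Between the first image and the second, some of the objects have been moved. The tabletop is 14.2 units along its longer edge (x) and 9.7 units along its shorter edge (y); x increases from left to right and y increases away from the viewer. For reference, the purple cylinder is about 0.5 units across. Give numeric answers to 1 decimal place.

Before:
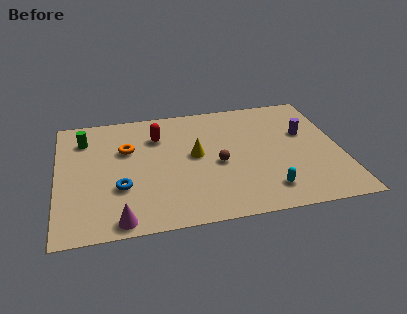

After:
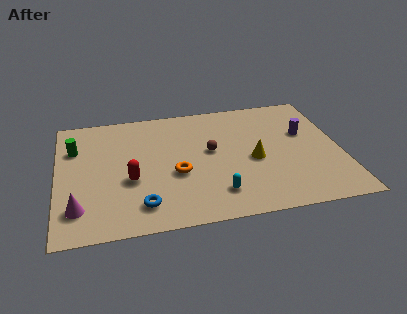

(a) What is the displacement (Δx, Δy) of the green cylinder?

(-0.5, -0.7)

From the two frames, the green cylinder sits at roughly (1.4, 7.5) before and (0.9, 6.8) after.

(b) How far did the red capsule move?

3.6

The red capsule was near (5.1, 7.1) before and (3.6, 3.8) after, so it travelled √(1.5² + 3.3²) ≈ 3.6 units.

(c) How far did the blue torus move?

1.8

The blue torus moved from about (3.1, 3.3) to (4.1, 1.8), a distance of √(1.0² + 1.5²) ≈ 1.8.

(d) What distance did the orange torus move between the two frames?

3.4

From (3.5, 6.3) to (5.9, 3.9), the orange torus covered √(2.4² + 2.4²) ≈ 3.4 units.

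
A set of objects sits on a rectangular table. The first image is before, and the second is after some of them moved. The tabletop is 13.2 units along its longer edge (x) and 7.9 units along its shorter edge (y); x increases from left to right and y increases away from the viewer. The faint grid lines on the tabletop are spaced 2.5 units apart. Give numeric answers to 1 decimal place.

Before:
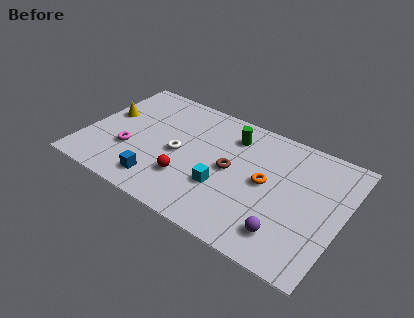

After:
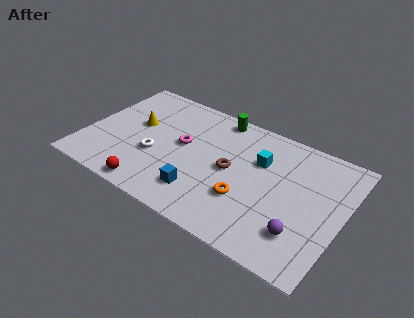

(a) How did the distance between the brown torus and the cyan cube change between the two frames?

+0.5

Before: roughly 1.3 units apart; after: 1.8. That's 0.5 units further apart.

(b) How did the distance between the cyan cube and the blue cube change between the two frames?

+0.9

Before: roughly 3.4 units apart; after: 4.3. That's 0.9 units further apart.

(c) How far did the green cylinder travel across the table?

1.3

From (7.2, 6.2) to (6.3, 7.1), the green cylinder covered √(0.9² + 0.9²) ≈ 1.3 units.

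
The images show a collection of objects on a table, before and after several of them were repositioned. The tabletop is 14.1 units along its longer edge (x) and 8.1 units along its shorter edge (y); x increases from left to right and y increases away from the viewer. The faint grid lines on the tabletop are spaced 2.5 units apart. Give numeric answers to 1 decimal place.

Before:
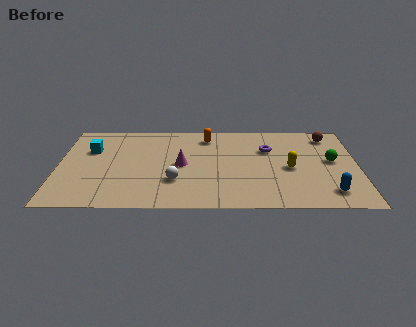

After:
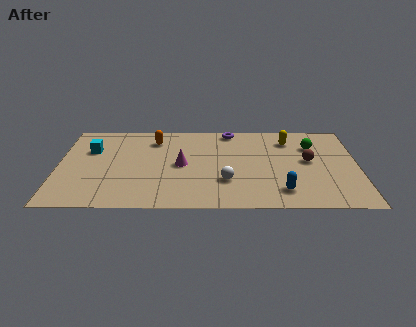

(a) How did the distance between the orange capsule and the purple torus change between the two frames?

+0.6

The distance was about 3.1 in the first image and 3.7 in the second, so they moved 0.6 units further apart.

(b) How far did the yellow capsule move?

2.7

From (10.9, 3.7) to (10.9, 6.4), the yellow capsule covered √(0.0² + 2.7²) ≈ 2.7 units.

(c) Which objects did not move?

the magenta cone and the cyan cube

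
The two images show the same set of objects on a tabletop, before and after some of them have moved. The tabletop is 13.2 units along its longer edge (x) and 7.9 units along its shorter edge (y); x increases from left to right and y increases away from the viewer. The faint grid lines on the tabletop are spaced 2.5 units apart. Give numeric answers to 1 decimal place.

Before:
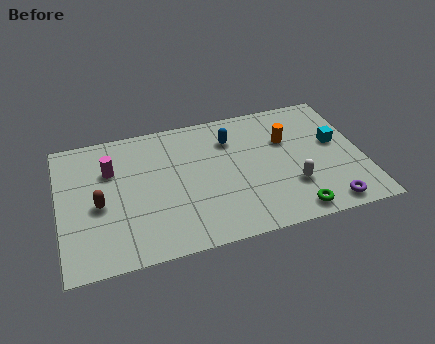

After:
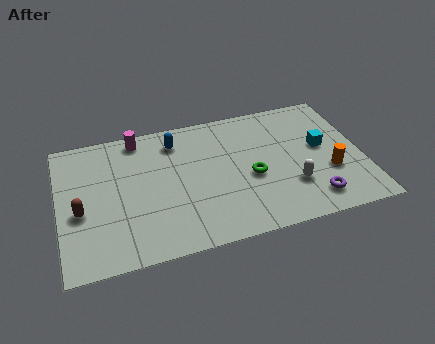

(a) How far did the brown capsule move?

0.8

From (1.7, 3.5) to (0.9, 3.3), the brown capsule covered √(0.8² + 0.2²) ≈ 0.8 units.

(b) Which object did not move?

the white capsule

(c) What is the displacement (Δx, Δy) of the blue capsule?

(-2.4, 0.5)

From the two frames, the blue capsule sits at roughly (7.6, 5.9) before and (5.2, 6.4) after.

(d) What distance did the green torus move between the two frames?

3.0

The green torus moved from about (9.9, 0.9) to (8.3, 3.4), a distance of √(1.6² + 2.5²) ≈ 3.0.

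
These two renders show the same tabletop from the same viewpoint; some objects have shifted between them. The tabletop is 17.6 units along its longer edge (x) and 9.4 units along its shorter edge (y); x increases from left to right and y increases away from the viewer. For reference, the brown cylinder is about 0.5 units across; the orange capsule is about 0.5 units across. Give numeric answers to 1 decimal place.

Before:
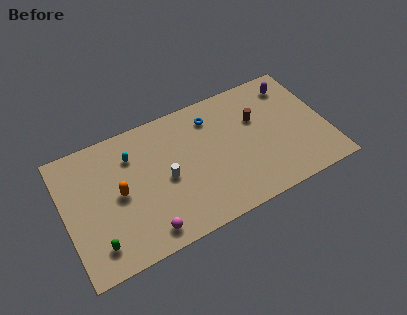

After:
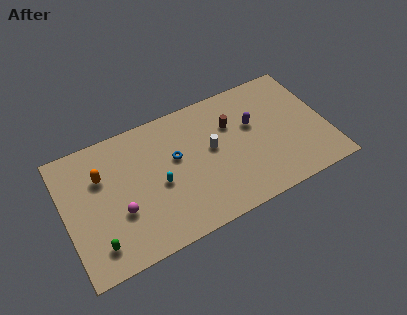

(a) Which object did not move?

the green capsule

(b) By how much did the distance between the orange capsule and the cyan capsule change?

+1.7

Before: roughly 2.5 units apart; after: 4.2. That's 1.7 units further apart.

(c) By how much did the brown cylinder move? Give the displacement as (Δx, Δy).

(-1.7, 0.3)

The brown cylinder was at about (13.1, 6.1) and moved to about (11.4, 6.4).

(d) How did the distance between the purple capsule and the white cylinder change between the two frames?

-6.7

They were about 9.7 units apart before and 3.0 after — 6.7 units closer together.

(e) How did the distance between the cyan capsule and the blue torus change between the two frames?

-3.6

The distance was about 5.5 in the first image and 1.9 in the second, so they moved 3.6 units closer together.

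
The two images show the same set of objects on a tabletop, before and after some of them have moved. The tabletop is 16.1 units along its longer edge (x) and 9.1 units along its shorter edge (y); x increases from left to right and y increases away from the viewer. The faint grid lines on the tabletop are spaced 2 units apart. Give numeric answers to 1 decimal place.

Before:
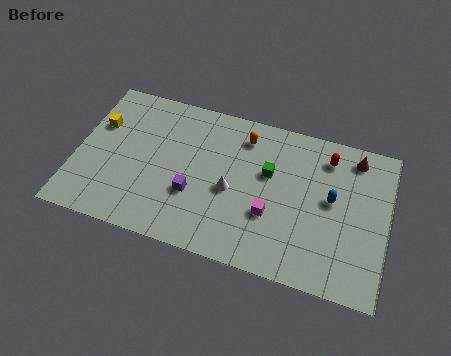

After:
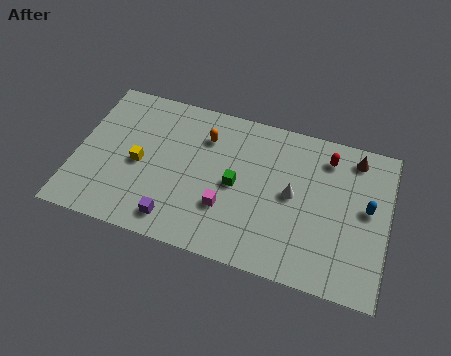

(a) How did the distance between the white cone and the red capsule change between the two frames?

-2.7

Before: roughly 5.8 units apart; after: 3.1. That's 2.7 units closer together.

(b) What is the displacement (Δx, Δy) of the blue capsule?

(1.8, 0.0)

The blue capsule was at about (13.2, 5.0) and moved to about (15.0, 5.0).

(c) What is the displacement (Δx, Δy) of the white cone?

(3.1, 0.7)

The white cone started near (8.1, 4.0) and ended near (11.2, 4.7).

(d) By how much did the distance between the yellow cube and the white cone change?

+0.5

They were about 7.4 units apart before and 7.9 after — 0.5 units further apart.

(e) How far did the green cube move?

2.0

The green cube moved from about (9.9, 5.6) to (8.3, 4.4), a distance of √(1.6² + 1.2²) ≈ 2.0.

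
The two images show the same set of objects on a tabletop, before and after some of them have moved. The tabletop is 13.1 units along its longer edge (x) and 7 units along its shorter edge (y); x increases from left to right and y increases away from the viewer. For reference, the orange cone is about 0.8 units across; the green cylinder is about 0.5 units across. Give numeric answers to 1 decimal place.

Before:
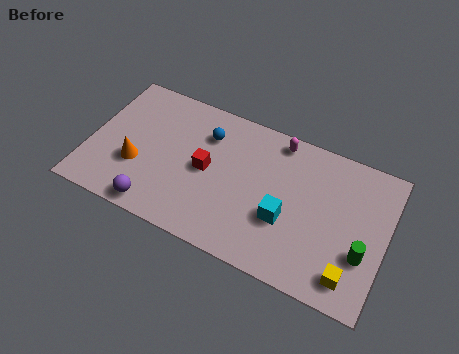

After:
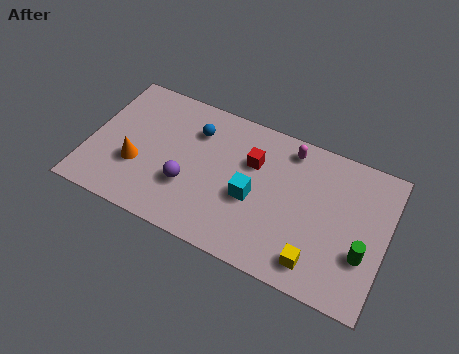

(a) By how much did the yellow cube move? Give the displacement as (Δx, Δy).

(-1.5, 0.0)

The yellow cube started near (11.8, 1.2) and ended near (10.3, 1.2).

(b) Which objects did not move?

the green cylinder and the orange cone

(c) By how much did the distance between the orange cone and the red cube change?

+2.2

Before: roughly 3.2 units apart; after: 5.4. That's 2.2 units further apart.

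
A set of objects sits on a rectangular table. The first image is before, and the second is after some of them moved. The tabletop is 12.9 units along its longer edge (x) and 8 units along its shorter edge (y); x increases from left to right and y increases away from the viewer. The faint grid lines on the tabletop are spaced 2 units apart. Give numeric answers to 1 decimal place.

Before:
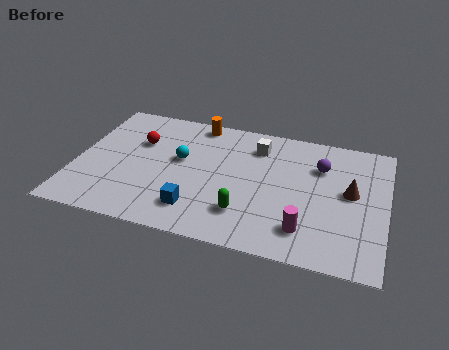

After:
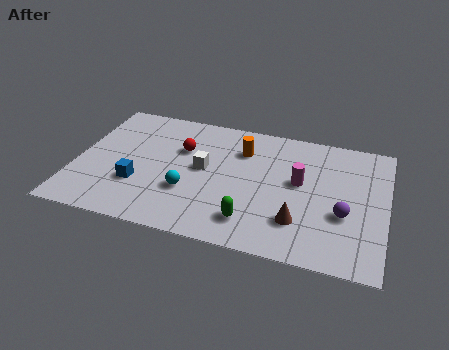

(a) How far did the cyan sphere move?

2.0

The cyan sphere moved from about (4.3, 4.6) to (4.8, 2.7), a distance of √(0.5² + 1.9²) ≈ 2.0.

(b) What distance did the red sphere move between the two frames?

1.8

The red sphere moved from about (2.5, 5.3) to (4.3, 5.3), a distance of √(1.8² + 0.0²) ≈ 1.8.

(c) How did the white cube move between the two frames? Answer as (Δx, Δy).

(-2.1, -2.0)

The white cube started near (7.4, 6.3) and ended near (5.3, 4.3).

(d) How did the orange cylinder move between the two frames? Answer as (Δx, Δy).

(2.0, -1.3)

The orange cylinder was at about (4.8, 7.2) and moved to about (6.8, 5.9).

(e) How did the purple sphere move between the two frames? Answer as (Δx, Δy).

(1.1, -2.7)

The purple sphere started near (10.1, 5.7) and ended near (11.2, 3.0).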